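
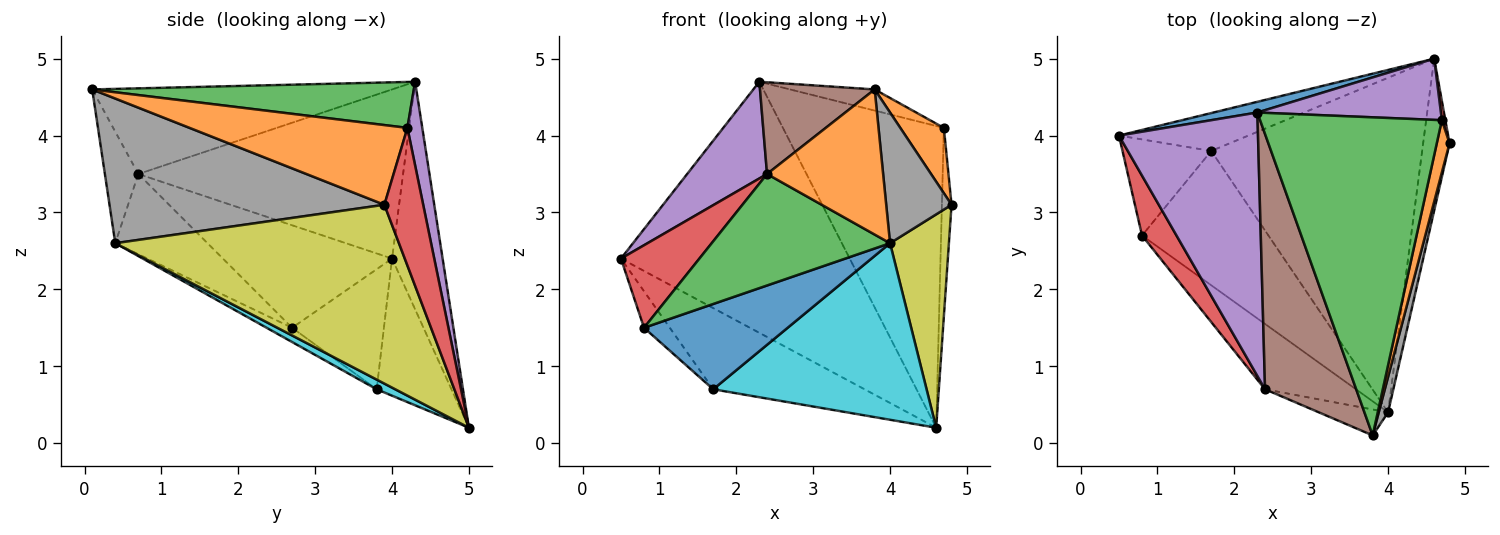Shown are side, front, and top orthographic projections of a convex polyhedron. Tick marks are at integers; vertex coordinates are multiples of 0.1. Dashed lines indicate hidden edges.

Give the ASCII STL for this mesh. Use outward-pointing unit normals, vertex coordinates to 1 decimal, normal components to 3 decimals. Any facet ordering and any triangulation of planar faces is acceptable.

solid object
 facet normal -0.216 0.976 0.042
  outer loop
   vertex 2.3 4.3 4.7
   vertex 4.6 5.0 0.2
   vertex 0.5 4.0 2.4
  endloop
 endfacet
 facet normal 0.969 -0.194 0.155
  outer loop
   vertex 4.7 4.2 4.1
   vertex 3.8 0.1 4.6
   vertex 4.8 3.9 3.1
  endloop
 endfacet
 facet normal 0.245 0.064 0.968
  outer loop
   vertex 4.7 4.2 4.1
   vertex 2.3 4.3 4.7
   vertex 3.8 0.1 4.6
  endloop
 endfacet
 facet normal 0.970 0.241 0.025
  outer loop
   vertex 4.7 4.2 4.1
   vertex 4.8 3.9 3.1
   vertex 4.6 5.0 0.2
  endloop
 endfacet
 facet normal 0.090 0.976 0.198
  outer loop
   vertex 4.7 4.2 4.1
   vertex 4.6 5.0 0.2
   vertex 2.3 4.3 4.7
  endloop
 endfacet
 facet normal -0.409 0.827 -0.386
  outer loop
   vertex 1.7 3.8 0.7
   vertex 0.5 4.0 2.4
   vertex 4.6 5.0 0.2
  endloop
 endfacet
 facet normal -0.785 0.220 -0.580
  outer loop
   vertex 1.7 3.8 0.7
   vertex 0.8 2.7 1.5
   vertex 0.5 4.0 2.4
  endloop
 endfacet
 facet normal 0.971 -0.231 0.062
  outer loop
   vertex 4.0 0.4 2.6
   vertex 4.8 3.9 3.1
   vertex 3.8 0.1 4.6
  endloop
 endfacet
 facet normal 0.969 -0.201 -0.143
  outer loop
   vertex 4.0 0.4 2.6
   vertex 4.6 5.0 0.2
   vertex 4.8 3.9 3.1
  endloop
 endfacet
 facet normal 0.041 -0.466 -0.884
  outer loop
   vertex 4.0 0.4 2.6
   vertex 1.7 3.8 0.7
   vertex 4.6 5.0 0.2
  endloop
 endfacet
 facet normal -0.095 -0.534 -0.840
  outer loop
   vertex 4.0 0.4 2.6
   vertex 0.8 2.7 1.5
   vertex 1.7 3.8 0.7
  endloop
 endfacet
 facet normal -0.273 -0.947 -0.169
  outer loop
   vertex 2.4 0.7 3.5
   vertex 4.0 0.4 2.6
   vertex 3.8 0.1 4.6
  endloop
 endfacet
 facet normal -0.407 -0.788 -0.462
  outer loop
   vertex 2.4 0.7 3.5
   vertex 0.8 2.7 1.5
   vertex 4.0 0.4 2.6
  endloop
 endfacet
 facet normal -0.868 -0.402 0.292
  outer loop
   vertex 2.4 0.7 3.5
   vertex 0.5 4.0 2.4
   vertex 0.8 2.7 1.5
  endloop
 endfacet
 facet normal -0.752 -0.227 0.618
  outer loop
   vertex 2.4 0.7 3.5
   vertex 2.3 4.3 4.7
   vertex 0.5 4.0 2.4
  endloop
 endfacet
 facet normal -0.662 -0.253 0.705
  outer loop
   vertex 2.4 0.7 3.5
   vertex 3.8 0.1 4.6
   vertex 2.3 4.3 4.7
  endloop
 endfacet
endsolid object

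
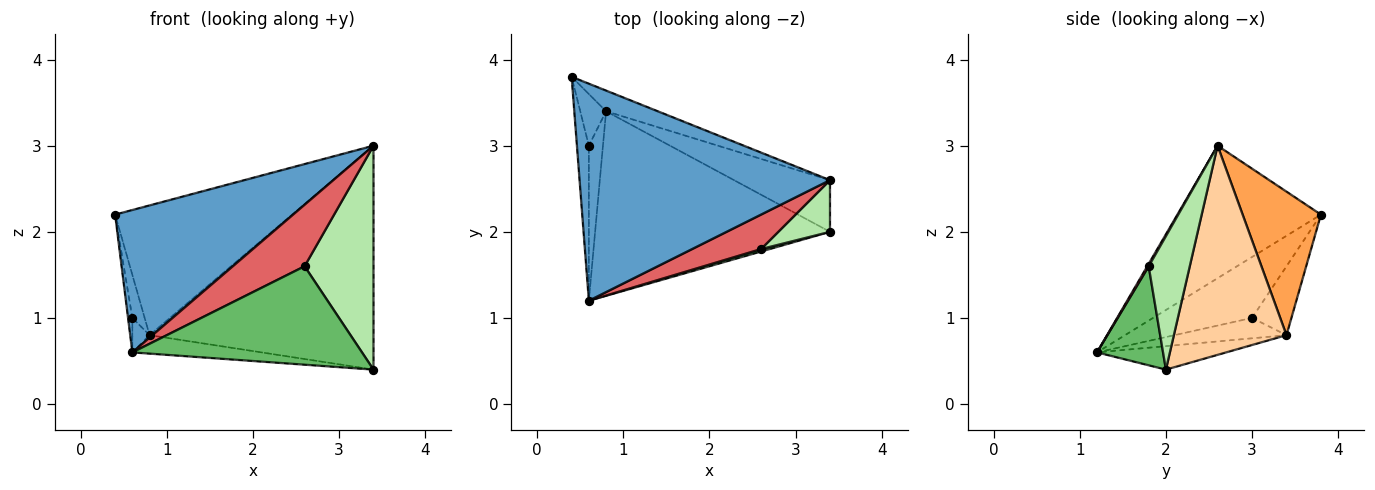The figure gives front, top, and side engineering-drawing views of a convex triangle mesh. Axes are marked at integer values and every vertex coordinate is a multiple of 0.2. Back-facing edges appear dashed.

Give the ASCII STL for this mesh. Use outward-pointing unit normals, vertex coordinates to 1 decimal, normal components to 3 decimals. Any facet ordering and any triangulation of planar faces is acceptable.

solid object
 facet normal -0.405 -0.502 0.765
  outer loop
   vertex 3.4 2.6 3.0
   vertex 0.4 3.8 2.2
   vertex 0.6 1.2 0.6
  endloop
 endfacet
 facet normal -0.099 0.099 -0.990
  outer loop
   vertex 0.8 3.4 0.8
   vertex 3.4 2.0 0.4
   vertex 0.6 1.2 0.6
  endloop
 endfacet
 facet normal 0.400 0.905 -0.144
  outer loop
   vertex 0.8 3.4 0.8
   vertex 0.4 3.8 2.2
   vertex 3.4 2.6 3.0
  endloop
 endfacet
 facet normal 0.440 0.875 -0.202
  outer loop
   vertex 0.8 3.4 0.8
   vertex 3.4 2.6 3.0
   vertex 3.4 2.0 0.4
  endloop
 endfacet
 facet normal 0.276 -0.961 0.024
  outer loop
   vertex 2.6 1.8 1.6
   vertex 0.6 1.2 0.6
   vertex 3.4 2.0 0.4
  endloop
 endfacet
 facet normal 0.502 -0.843 0.194
  outer loop
   vertex 2.6 1.8 1.6
   vertex 3.4 2.0 0.4
   vertex 3.4 2.6 3.0
  endloop
 endfacet
 facet normal 0.017 -0.872 0.489
  outer loop
   vertex 2.6 1.8 1.6
   vertex 3.4 2.6 3.0
   vertex 0.6 1.2 0.6
  endloop
 endfacet
 facet normal -0.981 0.043 -0.192
  outer loop
   vertex 0.6 3.0 1.0
   vertex 0.6 1.2 0.6
   vertex 0.4 3.8 2.2
  endloop
 endfacet
 facet normal -0.899 0.281 -0.337
  outer loop
   vertex 0.6 3.0 1.0
   vertex 0.4 3.8 2.2
   vertex 0.8 3.4 0.8
  endloop
 endfacet
 facet normal -0.816 0.125 -0.565
  outer loop
   vertex 0.6 3.0 1.0
   vertex 0.8 3.4 0.8
   vertex 0.6 1.2 0.6
  endloop
 endfacet
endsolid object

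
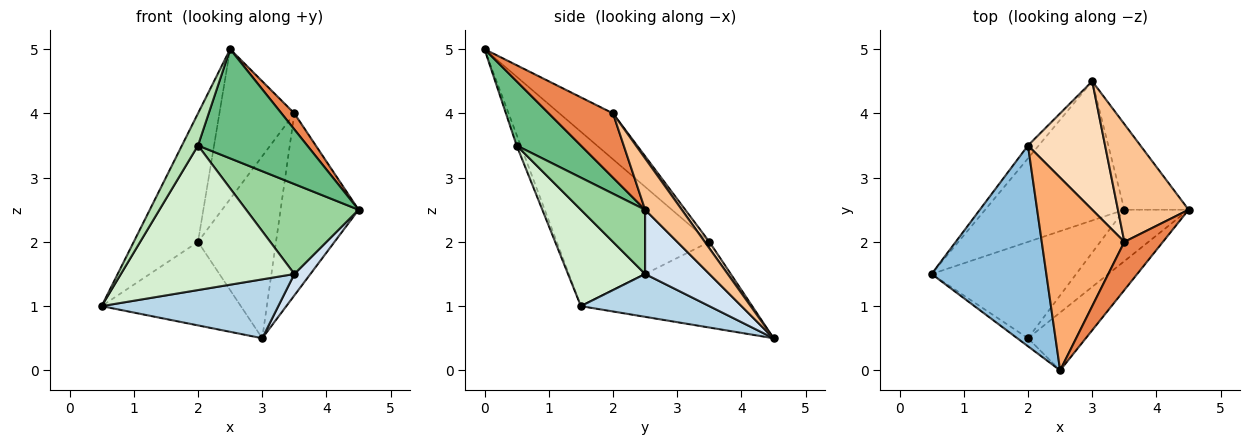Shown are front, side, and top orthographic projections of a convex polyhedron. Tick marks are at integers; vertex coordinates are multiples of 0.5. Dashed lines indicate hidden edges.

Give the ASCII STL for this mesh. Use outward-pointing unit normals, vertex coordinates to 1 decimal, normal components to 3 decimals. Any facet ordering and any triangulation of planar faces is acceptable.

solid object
 facet normal -0.772 0.628 -0.097
  outer loop
   vertex 2.0 3.5 2.0
   vertex 3.0 4.5 0.5
   vertex 0.5 1.5 1.0
  endloop
 endfacet
 facet normal -0.788 0.332 0.518
  outer loop
   vertex 2.0 3.5 2.0
   vertex 0.5 1.5 1.0
   vertex 2.5 0.0 5.0
  endloop
 endfacet
 facet normal 0.273 -0.375 -0.886
  outer loop
   vertex 3.5 2.5 1.5
   vertex 0.5 1.5 1.0
   vertex 3.0 4.5 0.5
  endloop
 endfacet
 facet normal 0.696 -0.174 -0.696
  outer loop
   vertex 3.5 2.5 1.5
   vertex 3.0 4.5 0.5
   vertex 4.5 2.5 2.5
  endloop
 endfacet
 facet normal 0.845 -0.169 0.507
  outer loop
   vertex 3.5 2.0 4.0
   vertex 2.5 0.0 5.0
   vertex 4.5 2.5 2.5
  endloop
 endfacet
 facet normal -0.402 0.562 0.723
  outer loop
   vertex 3.5 2.0 4.0
   vertex 2.0 3.5 2.0
   vertex 2.5 0.0 5.0
  endloop
 endfacet
 facet normal 0.367 0.781 0.505
  outer loop
   vertex 3.5 2.0 4.0
   vertex 4.5 2.5 2.5
   vertex 3.0 4.5 0.5
  endloop
 endfacet
 facet normal 0.048 0.816 0.576
  outer loop
   vertex 3.5 2.0 4.0
   vertex 3.0 4.5 0.5
   vertex 2.0 3.5 2.0
  endloop
 endfacet
 facet normal 0.461 -0.784 -0.415
  outer loop
   vertex 2.0 0.5 3.5
   vertex 4.5 2.5 2.5
   vertex 2.5 0.0 5.0
  endloop
 endfacet
 facet normal 0.444 -0.778 -0.444
  outer loop
   vertex 2.0 0.5 3.5
   vertex 3.5 2.5 1.5
   vertex 4.5 2.5 2.5
  endloop
 endfacet
 facet normal -0.236 -0.943 -0.236
  outer loop
   vertex 2.0 0.5 3.5
   vertex 2.5 0.0 5.0
   vertex 0.5 1.5 1.0
  endloop
 endfacet
 facet normal 0.347 -0.780 -0.520
  outer loop
   vertex 2.0 0.5 3.5
   vertex 0.5 1.5 1.0
   vertex 3.5 2.5 1.5
  endloop
 endfacet
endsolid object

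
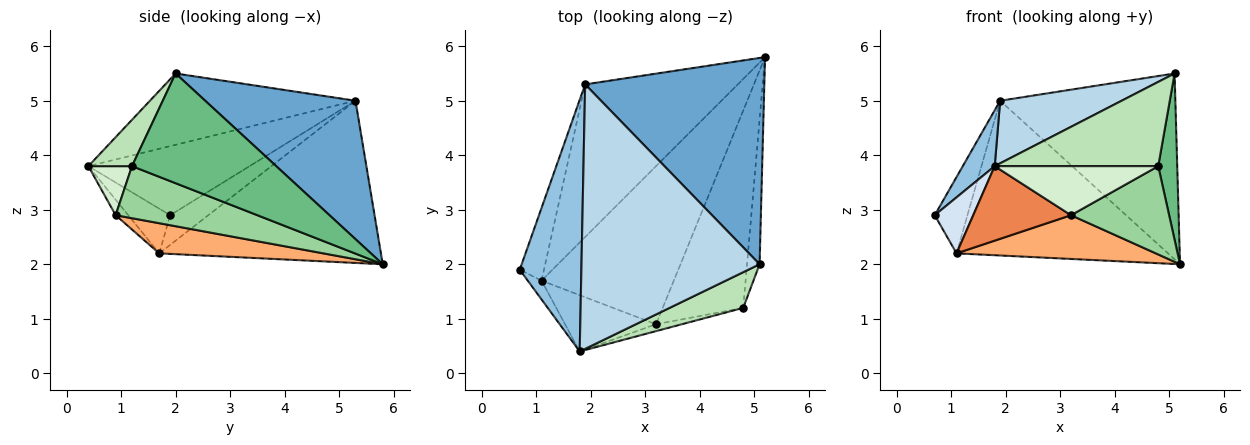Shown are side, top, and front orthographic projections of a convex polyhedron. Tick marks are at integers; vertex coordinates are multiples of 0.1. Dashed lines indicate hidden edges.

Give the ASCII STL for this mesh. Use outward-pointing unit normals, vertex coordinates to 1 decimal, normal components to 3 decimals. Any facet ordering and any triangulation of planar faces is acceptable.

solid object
 facet normal 0.498 0.580 0.644
  outer loop
   vertex 1.9 5.3 5.0
   vertex 5.1 2.0 5.5
   vertex 5.2 5.8 2.0
  endloop
 endfacet
 facet normal -0.738 -0.146 0.659
  outer loop
   vertex 1.9 5.3 5.0
   vertex 0.7 1.9 2.9
   vertex 1.8 0.4 3.8
  endloop
 endfacet
 facet normal -0.363 -0.215 0.907
  outer loop
   vertex 1.9 5.3 5.0
   vertex 1.8 0.4 3.8
   vertex 5.1 2.0 5.5
  endloop
 endfacet
 facet normal -0.718 -0.660 -0.222
  outer loop
   vertex 1.1 1.7 2.2
   vertex 1.8 0.4 3.8
   vertex 0.7 1.9 2.9
  endloop
 endfacet
 facet normal -0.102 -0.793 -0.600
  outer loop
   vertex 1.1 1.7 2.2
   vertex 3.2 0.9 2.9
   vertex 1.8 0.4 3.8
  endloop
 endfacet
 facet normal 0.215 -0.260 -0.941
  outer loop
   vertex 1.1 1.7 2.2
   vertex 5.2 5.8 2.0
   vertex 3.2 0.9 2.9
  endloop
 endfacet
 facet normal -0.645 0.553 -0.527
  outer loop
   vertex 1.1 1.7 2.2
   vertex 0.7 1.9 2.9
   vertex 1.9 5.3 5.0
  endloop
 endfacet
 facet normal -0.598 0.571 -0.563
  outer loop
   vertex 1.1 1.7 2.2
   vertex 1.9 5.3 5.0
   vertex 5.2 5.8 2.0
  endloop
 endfacet
 facet normal 0.985 -0.130 -0.113
  outer loop
   vertex 4.8 1.2 3.8
   vertex 5.2 5.8 2.0
   vertex 5.1 2.0 5.5
  endloop
 endfacet
 facet normal 0.508 -0.352 -0.786
  outer loop
   vertex 4.8 1.2 3.8
   vertex 3.2 0.9 2.9
   vertex 5.2 5.8 2.0
  endloop
 endfacet
 facet normal 0.238 -0.894 0.379
  outer loop
   vertex 4.8 1.2 3.8
   vertex 5.1 2.0 5.5
   vertex 1.8 0.4 3.8
  endloop
 endfacet
 facet normal 0.255 -0.957 -0.135
  outer loop
   vertex 4.8 1.2 3.8
   vertex 1.8 0.4 3.8
   vertex 3.2 0.9 2.9
  endloop
 endfacet
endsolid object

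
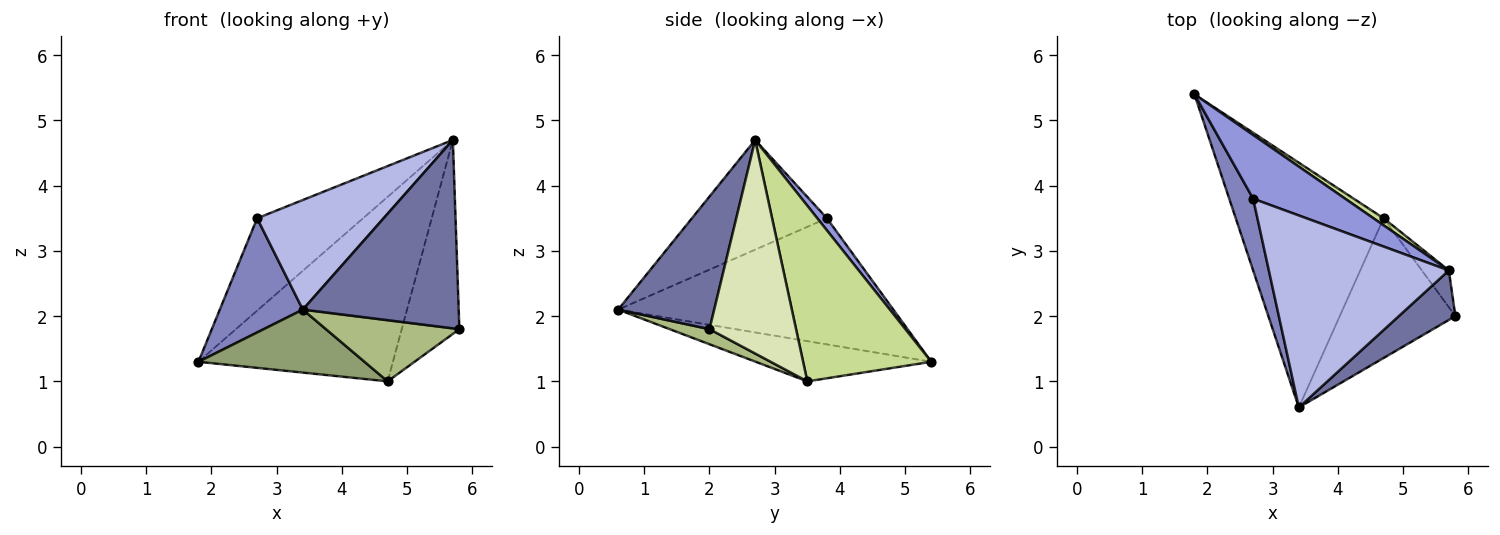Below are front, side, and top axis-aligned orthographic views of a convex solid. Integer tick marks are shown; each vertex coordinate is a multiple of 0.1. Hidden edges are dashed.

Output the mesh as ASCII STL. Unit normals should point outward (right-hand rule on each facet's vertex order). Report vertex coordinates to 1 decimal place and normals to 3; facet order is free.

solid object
 facet normal 0.512 -0.831 0.218
  outer loop
   vertex 5.7 2.7 4.7
   vertex 3.4 0.6 2.1
   vertex 5.8 2.0 1.8
  endloop
 endfacet
 facet normal -0.942 -0.284 0.179
  outer loop
   vertex 2.7 3.8 3.5
   vertex 1.8 5.4 1.3
   vertex 3.4 0.6 2.1
  endloop
 endfacet
 facet normal 0.074 0.821 0.566
  outer loop
   vertex 2.7 3.8 3.5
   vertex 5.7 2.7 4.7
   vertex 1.8 5.4 1.3
  endloop
 endfacet
 facet normal -0.468 -0.438 0.768
  outer loop
   vertex 2.7 3.8 3.5
   vertex 3.4 0.6 2.1
   vertex 5.7 2.7 4.7
  endloop
 endfacet
 facet normal -0.255 -0.241 -0.936
  outer loop
   vertex 4.7 3.5 1.0
   vertex 3.4 0.6 2.1
   vertex 1.8 5.4 1.3
  endloop
 endfacet
 facet normal 0.119 -0.398 -0.910
  outer loop
   vertex 4.7 3.5 1.0
   vertex 5.8 2.0 1.8
   vertex 3.4 0.6 2.1
  endloop
 endfacet
 facet normal 0.550 0.835 0.032
  outer loop
   vertex 4.7 3.5 1.0
   vertex 1.8 5.4 1.3
   vertex 5.7 2.7 4.7
  endloop
 endfacet
 facet normal 0.828 0.551 -0.105
  outer loop
   vertex 4.7 3.5 1.0
   vertex 5.7 2.7 4.7
   vertex 5.8 2.0 1.8
  endloop
 endfacet
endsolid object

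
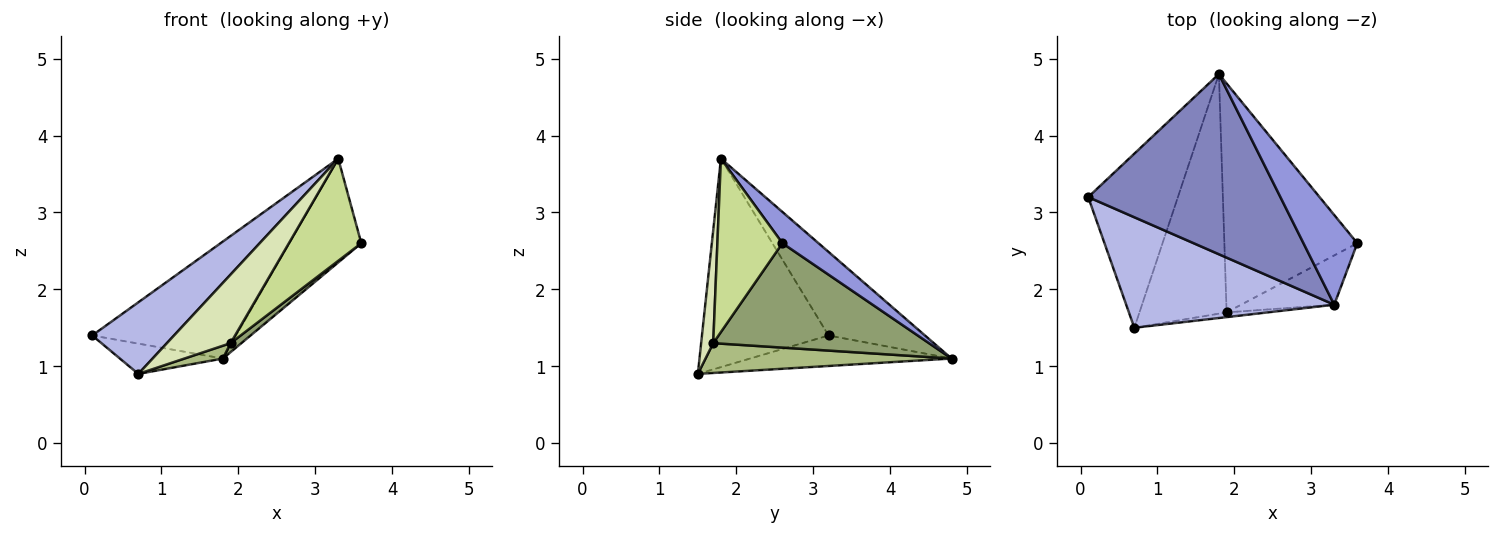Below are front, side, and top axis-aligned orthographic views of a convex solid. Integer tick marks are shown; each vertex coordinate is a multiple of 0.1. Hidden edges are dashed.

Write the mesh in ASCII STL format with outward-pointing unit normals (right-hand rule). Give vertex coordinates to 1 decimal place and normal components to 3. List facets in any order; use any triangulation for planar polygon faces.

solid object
 facet normal -0.318 0.163 -0.934
  outer loop
   vertex 0.7 1.5 0.9
   vertex 0.1 3.2 1.4
   vertex 1.8 4.8 1.1
  endloop
 endfacet
 facet normal -0.343 0.512 0.788
  outer loop
   vertex 3.3 1.8 3.7
   vertex 1.8 4.8 1.1
   vertex 0.1 3.2 1.4
  endloop
 endfacet
 facet normal 0.355 0.707 0.611
  outer loop
   vertex 3.3 1.8 3.7
   vertex 3.6 2.6 2.6
   vertex 1.8 4.8 1.1
  endloop
 endfacet
 facet normal -0.644 -0.416 0.642
  outer loop
   vertex 3.3 1.8 3.7
   vertex 0.1 3.2 1.4
   vertex 0.7 1.5 0.9
  endloop
 endfacet
 facet normal 0.617 -0.031 -0.786
  outer loop
   vertex 1.9 1.7 1.3
   vertex 1.8 4.8 1.1
   vertex 3.6 2.6 2.6
  endloop
 endfacet
 facet normal 0.323 -0.051 -0.945
  outer loop
   vertex 1.9 1.7 1.3
   vertex 0.7 1.5 0.9
   vertex 1.8 4.8 1.1
  endloop
 endfacet
 facet normal 0.629 -0.700 -0.338
  outer loop
   vertex 1.9 1.7 1.3
   vertex 3.6 2.6 2.6
   vertex 3.3 1.8 3.7
  endloop
 endfacet
 facet normal 0.186 -0.980 -0.068
  outer loop
   vertex 1.9 1.7 1.3
   vertex 3.3 1.8 3.7
   vertex 0.7 1.5 0.9
  endloop
 endfacet
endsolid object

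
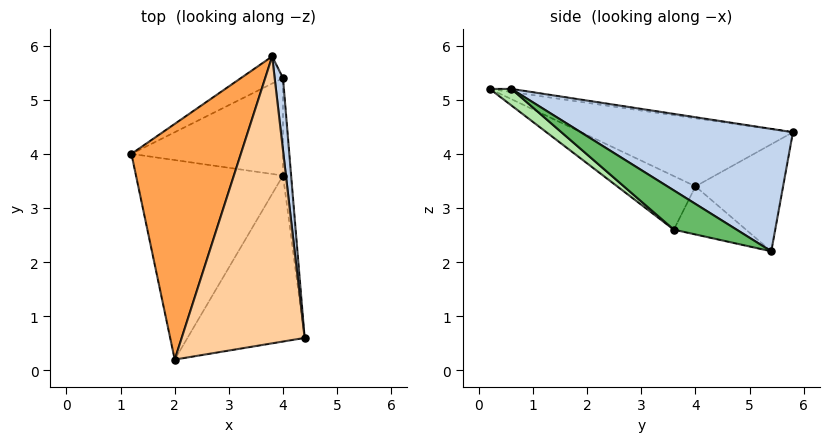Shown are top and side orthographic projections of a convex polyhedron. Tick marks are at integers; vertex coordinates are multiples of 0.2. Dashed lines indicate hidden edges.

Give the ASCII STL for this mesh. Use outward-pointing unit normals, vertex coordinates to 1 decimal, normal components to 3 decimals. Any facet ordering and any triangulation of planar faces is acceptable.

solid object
 facet normal -0.505 0.840 -0.199
  outer loop
   vertex 4.0 5.4 2.2
   vertex 1.2 4.0 3.4
   vertex 3.8 5.8 4.4
  endloop
 endfacet
 facet normal 0.990 0.125 0.067
  outer loop
   vertex 4.0 5.4 2.2
   vertex 3.8 5.8 4.4
   vertex 4.4 0.6 5.2
  endloop
 endfacet
 facet normal -0.507 0.279 0.815
  outer loop
   vertex 2.0 0.2 5.2
   vertex 3.8 5.8 4.4
   vertex 1.2 4.0 3.4
  endloop
 endfacet
 facet normal -0.025 0.149 0.988
  outer loop
   vertex 2.0 0.2 5.2
   vertex 4.4 0.6 5.2
   vertex 3.8 5.8 4.4
  endloop
 endfacet
 facet normal 0.978 -0.045 -0.202
  outer loop
   vertex 4.0 3.6 2.6
   vertex 4.0 5.4 2.2
   vertex 4.4 0.6 5.2
  endloop
 endfacet
 facet normal 0.107 -0.643 -0.758
  outer loop
   vertex 4.0 3.6 2.6
   vertex 4.4 0.6 5.2
   vertex 2.0 0.2 5.2
  endloop
 endfacet
 facet normal -0.296 -0.207 -0.932
  outer loop
   vertex 4.0 3.6 2.6
   vertex 1.2 4.0 3.4
   vertex 4.0 5.4 2.2
  endloop
 endfacet
 facet normal -0.304 -0.459 -0.835
  outer loop
   vertex 4.0 3.6 2.6
   vertex 2.0 0.2 5.2
   vertex 1.2 4.0 3.4
  endloop
 endfacet
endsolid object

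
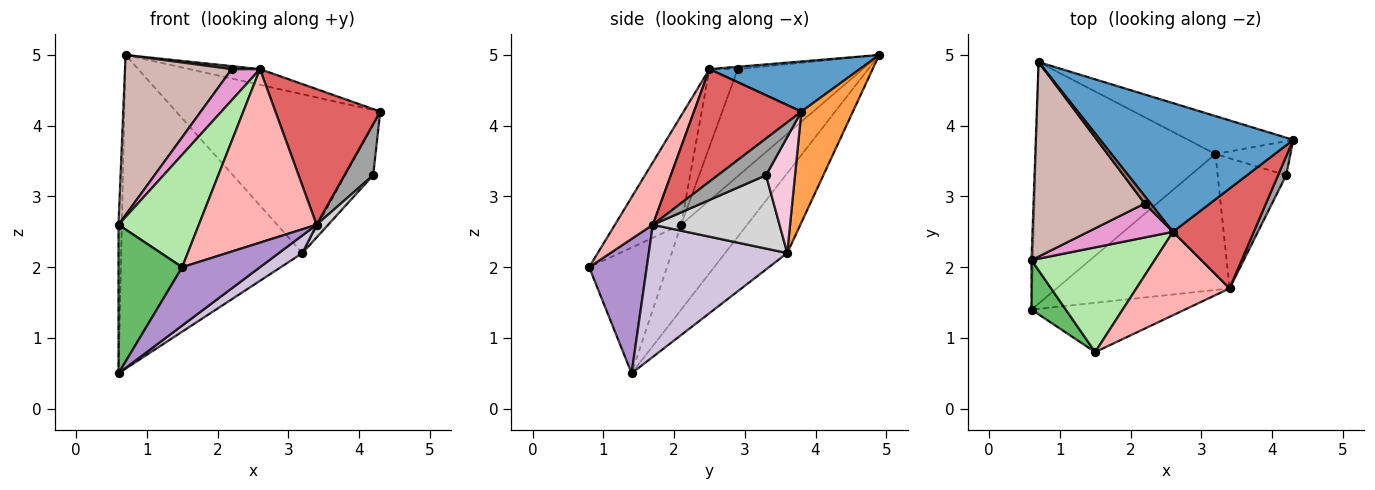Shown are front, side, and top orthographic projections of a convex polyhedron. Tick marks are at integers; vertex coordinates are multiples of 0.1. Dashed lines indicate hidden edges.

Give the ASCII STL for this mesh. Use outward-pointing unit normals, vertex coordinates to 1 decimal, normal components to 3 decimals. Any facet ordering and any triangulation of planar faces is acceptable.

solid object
 facet normal 0.249 0.117 0.961
  outer loop
   vertex 2.6 2.5 4.8
   vertex 4.3 3.8 4.2
   vertex 0.7 4.9 5.0
  endloop
 endfacet
 facet normal -0.262 0.765 -0.589
  outer loop
   vertex 3.2 3.6 2.2
   vertex 0.6 1.4 0.5
   vertex 0.7 4.9 5.0
  endloop
 endfacet
 facet normal 0.238 0.945 -0.226
  outer loop
   vertex 3.2 3.6 2.2
   vertex 0.7 4.9 5.0
   vertex 4.3 3.8 4.2
  endloop
 endfacet
 facet normal -0.999 0.050 -0.017
  outer loop
   vertex 0.6 2.1 2.6
   vertex 0.7 4.9 5.0
   vertex 0.6 1.4 0.5
  endloop
 endfacet
 facet normal -0.757 -0.620 0.207
  outer loop
   vertex 0.6 2.1 2.6
   vertex 0.6 1.4 0.5
   vertex 1.5 0.8 2.0
  endloop
 endfacet
 facet normal -0.516 -0.627 0.583
  outer loop
   vertex 0.6 2.1 2.6
   vertex 1.5 0.8 2.0
   vertex 2.6 2.5 4.8
  endloop
 endfacet
 facet normal 0.636 -0.621 0.457
  outer loop
   vertex 3.4 1.7 2.6
   vertex 4.3 3.8 4.2
   vertex 2.6 2.5 4.8
  endloop
 endfacet
 facet normal 0.279 -0.866 0.416
  outer loop
   vertex 3.4 1.7 2.6
   vertex 2.6 2.5 4.8
   vertex 1.5 0.8 2.0
  endloop
 endfacet
 facet normal 0.492 -0.665 -0.561
  outer loop
   vertex 3.4 1.7 2.6
   vertex 1.5 0.8 2.0
   vertex 0.6 1.4 0.5
  endloop
 endfacet
 facet normal 0.604 -0.103 -0.790
  outer loop
   vertex 3.4 1.7 2.6
   vertex 0.6 1.4 0.5
   vertex 3.2 3.6 2.2
  endloop
 endfacet
 facet normal -0.348 -0.348 0.870
  outer loop
   vertex 2.2 2.9 4.8
   vertex 2.6 2.5 4.8
   vertex 0.7 4.9 5.0
  endloop
 endfacet
 facet normal -0.597 -0.510 0.620
  outer loop
   vertex 2.2 2.9 4.8
   vertex 0.7 4.9 5.0
   vertex 0.6 2.1 2.6
  endloop
 endfacet
 facet normal -0.560 -0.560 0.611
  outer loop
   vertex 2.2 2.9 4.8
   vertex 0.6 2.1 2.6
   vertex 2.6 2.5 4.8
  endloop
 endfacet
 facet normal 0.653 0.629 -0.422
  outer loop
   vertex 4.2 3.3 3.3
   vertex 3.2 3.6 2.2
   vertex 4.3 3.8 4.2
  endloop
 endfacet
 facet normal 0.844 -0.503 0.186
  outer loop
   vertex 4.2 3.3 3.3
   vertex 4.3 3.8 4.2
   vertex 3.4 1.7 2.6
  endloop
 endfacet
 facet normal 0.729 -0.067 -0.681
  outer loop
   vertex 4.2 3.3 3.3
   vertex 3.4 1.7 2.6
   vertex 3.2 3.6 2.2
  endloop
 endfacet
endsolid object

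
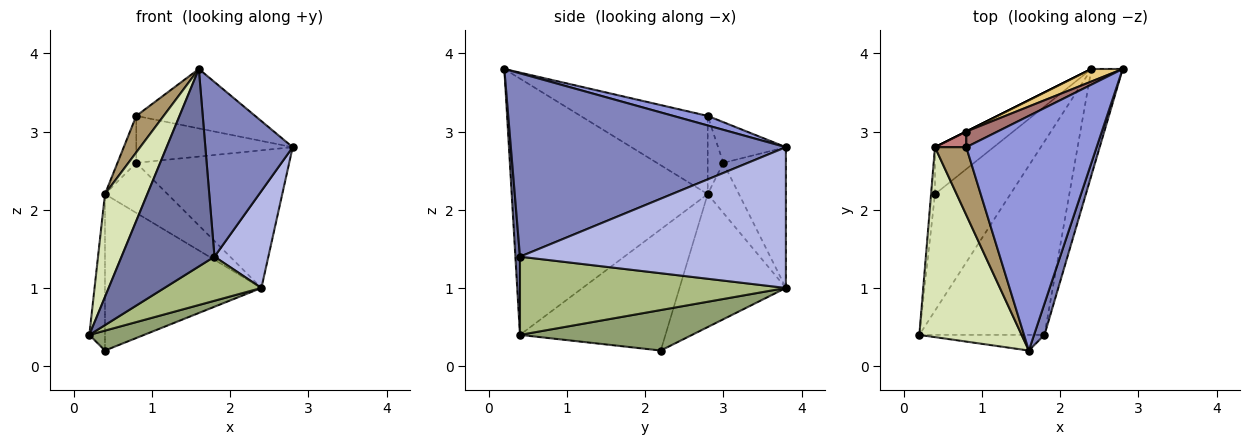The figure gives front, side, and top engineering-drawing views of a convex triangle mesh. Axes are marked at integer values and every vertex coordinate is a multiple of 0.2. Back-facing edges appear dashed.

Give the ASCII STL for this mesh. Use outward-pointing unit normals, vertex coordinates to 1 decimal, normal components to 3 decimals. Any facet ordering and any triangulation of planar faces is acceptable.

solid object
 facet normal 0.049 -0.996 -0.079
  outer loop
   vertex 1.8 0.4 1.4
   vertex 1.6 0.2 3.8
   vertex 0.2 0.4 0.4
  endloop
 endfacet
 facet normal 0.952 -0.302 0.054
  outer loop
   vertex 1.8 0.4 1.4
   vertex 2.8 3.8 2.8
   vertex 1.6 0.2 3.8
  endloop
 endfacet
 facet normal 0.071 0.245 0.967
  outer loop
   vertex 0.8 2.8 3.2
   vertex 1.6 0.2 3.8
   vertex 2.8 3.8 2.8
  endloop
 endfacet
 facet normal 0.958 -0.194 -0.213
  outer loop
   vertex 2.4 3.8 1.0
   vertex 2.8 3.8 2.8
   vertex 1.8 0.4 1.4
  endloop
 endfacet
 facet normal 0.468 -0.149 -0.871
  outer loop
   vertex 2.4 3.8 1.0
   vertex 0.2 0.4 0.4
   vertex 0.4 2.2 0.2
  endloop
 endfacet
 facet normal 0.520 -0.190 -0.833
  outer loop
   vertex 2.4 3.8 1.0
   vertex 1.8 0.4 1.4
   vertex 0.2 0.4 0.4
  endloop
 endfacet
 facet normal -0.994 0.107 -0.032
  outer loop
   vertex 0.4 2.8 2.2
   vertex 0.4 2.2 0.2
   vertex 0.2 0.4 0.4
  endloop
 endfacet
 facet normal -0.911 -0.197 0.363
  outer loop
   vertex 0.4 2.8 2.2
   vertex 0.2 0.4 0.4
   vertex 1.6 0.2 3.8
  endloop
 endfacet
 facet normal -0.910 -0.196 0.364
  outer loop
   vertex 0.4 2.8 2.2
   vertex 1.6 0.2 3.8
   vertex 0.8 2.8 3.2
  endloop
 endfacet
 facet normal -0.546 0.803 -0.241
  outer loop
   vertex 0.4 2.8 2.2
   vertex 2.4 3.8 1.0
   vertex 0.4 2.2 0.2
  endloop
 endfacet
 facet normal -0.377 0.922 0.084
  outer loop
   vertex 0.8 3.0 2.6
   vertex 2.8 3.8 2.8
   vertex 2.4 3.8 1.0
  endloop
 endfacet
 facet normal -0.447 0.894 0.000
  outer loop
   vertex 0.8 3.0 2.6
   vertex 2.4 3.8 1.0
   vertex 0.4 2.8 2.2
  endloop
 endfacet
 facet normal -0.380 0.877 0.292
  outer loop
   vertex 0.8 3.0 2.6
   vertex 0.8 2.8 3.2
   vertex 2.8 3.8 2.8
  endloop
 endfacet
 facet normal -0.620 0.744 0.248
  outer loop
   vertex 0.8 3.0 2.6
   vertex 0.4 2.8 2.2
   vertex 0.8 2.8 3.2
  endloop
 endfacet
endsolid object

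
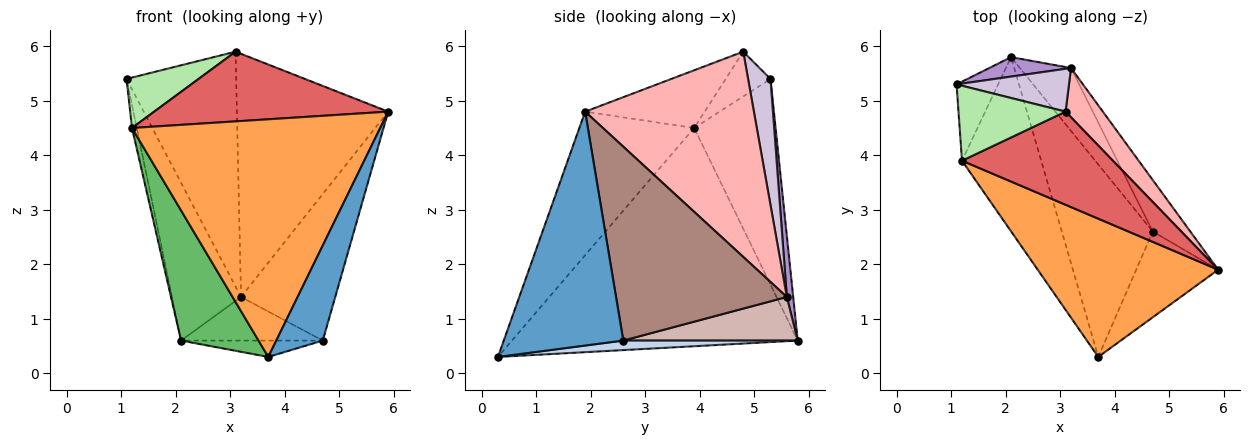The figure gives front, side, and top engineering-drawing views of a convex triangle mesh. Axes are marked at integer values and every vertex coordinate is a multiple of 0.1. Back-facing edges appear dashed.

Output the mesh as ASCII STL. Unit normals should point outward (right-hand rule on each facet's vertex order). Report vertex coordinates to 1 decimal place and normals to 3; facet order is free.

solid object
 facet normal 0.886 -0.345 -0.311
  outer loop
   vertex 4.7 2.6 0.6
   vertex 5.9 1.9 4.8
   vertex 3.7 0.3 0.3
  endloop
 endfacet
 facet normal 0.104 0.084 -0.991
  outer loop
   vertex 4.7 2.6 0.6
   vertex 3.7 0.3 0.3
   vertex 2.1 5.8 0.6
  endloop
 endfacet
 facet normal -0.371 -0.803 0.467
  outer loop
   vertex 1.2 3.9 4.5
   vertex 3.7 0.3 0.3
   vertex 5.9 1.9 4.8
  endloop
 endfacet
 facet normal -0.979 0.057 -0.198
  outer loop
   vertex 1.2 3.9 4.5
   vertex 1.1 5.3 5.4
   vertex 2.1 5.8 0.6
  endloop
 endfacet
 facet normal -0.911 -0.247 -0.331
  outer loop
   vertex 1.2 3.9 4.5
   vertex 2.1 5.8 0.6
   vertex 3.7 0.3 0.3
  endloop
 endfacet
 facet normal -0.328 -0.527 0.784
  outer loop
   vertex 3.1 4.8 5.9
   vertex 1.1 5.3 5.4
   vertex 1.2 3.9 4.5
  endloop
 endfacet
 facet normal -0.293 -0.573 0.766
  outer loop
   vertex 3.1 4.8 5.9
   vertex 1.2 3.9 4.5
   vertex 5.9 1.9 4.8
  endloop
 endfacet
 facet normal 0.738 0.662 0.134
  outer loop
   vertex 3.2 5.6 1.4
   vertex 3.1 4.8 5.9
   vertex 5.9 1.9 4.8
  endloop
 endfacet
 facet normal 0.091 0.988 0.122
  outer loop
   vertex 3.2 5.6 1.4
   vertex 2.1 5.8 0.6
   vertex 1.1 5.3 5.4
  endloop
 endfacet
 facet normal 0.197 0.964 0.176
  outer loop
   vertex 3.2 5.6 1.4
   vertex 1.1 5.3 5.4
   vertex 3.1 4.8 5.9
  endloop
 endfacet
 facet normal 0.863 0.476 -0.167
  outer loop
   vertex 3.2 5.6 1.4
   vertex 5.9 1.9 4.8
   vertex 4.7 2.6 0.6
  endloop
 endfacet
 facet normal 0.574 0.467 -0.673
  outer loop
   vertex 3.2 5.6 1.4
   vertex 4.7 2.6 0.6
   vertex 2.1 5.8 0.6
  endloop
 endfacet
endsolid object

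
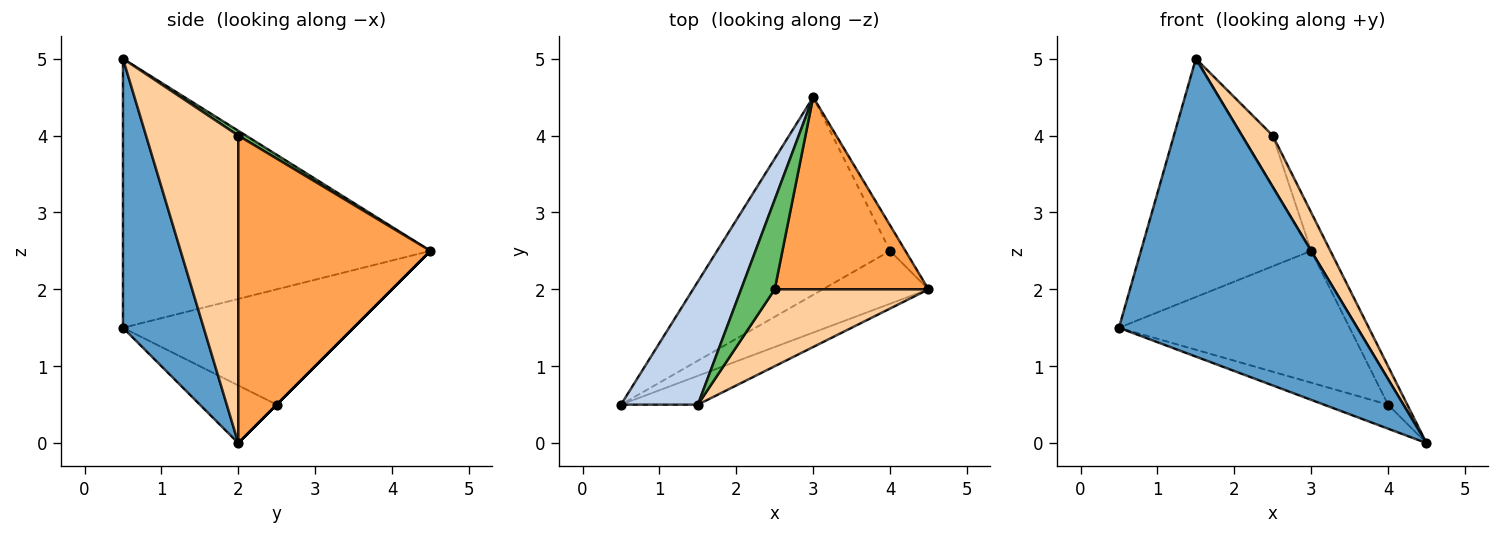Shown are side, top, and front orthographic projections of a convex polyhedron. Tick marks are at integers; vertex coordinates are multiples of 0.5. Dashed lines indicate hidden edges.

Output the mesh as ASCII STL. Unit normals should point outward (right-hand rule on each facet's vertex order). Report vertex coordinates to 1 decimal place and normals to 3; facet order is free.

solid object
 facet normal 0.319 -0.943 -0.091
  outer loop
   vertex 1.5 0.5 5.0
   vertex 0.5 0.5 1.5
   vertex 4.5 2.0 0.0
  endloop
 endfacet
 facet normal -0.849 0.470 0.243
  outer loop
   vertex 1.5 0.5 5.0
   vertex 3.0 4.5 2.5
   vertex 0.5 0.5 1.5
  endloop
 endfacet
 facet normal 0.891 0.089 0.445
  outer loop
   vertex 2.5 2.0 4.0
   vertex 4.5 2.0 0.0
   vertex 3.0 4.5 2.5
  endloop
 endfacet
 facet normal 0.857 -0.286 0.429
  outer loop
   vertex 2.5 2.0 4.0
   vertex 1.5 0.5 5.0
   vertex 4.5 2.0 0.0
  endloop
 endfacet
 facet normal 0.123 0.492 0.862
  outer loop
   vertex 2.5 2.0 4.0
   vertex 3.0 4.5 2.5
   vertex 1.5 0.5 5.0
  endloop
 endfacet
 facet normal -0.445 0.371 -0.815
  outer loop
   vertex 4.0 2.5 0.5
   vertex 4.5 2.0 0.0
   vertex 0.5 0.5 1.5
  endloop
 endfacet
 facet normal -0.485 0.485 -0.728
  outer loop
   vertex 4.0 2.5 0.5
   vertex 0.5 0.5 1.5
   vertex 3.0 4.5 2.5
  endloop
 endfacet
 facet normal 0.000 0.707 -0.707
  outer loop
   vertex 4.0 2.5 0.5
   vertex 3.0 4.5 2.5
   vertex 4.5 2.0 0.0
  endloop
 endfacet
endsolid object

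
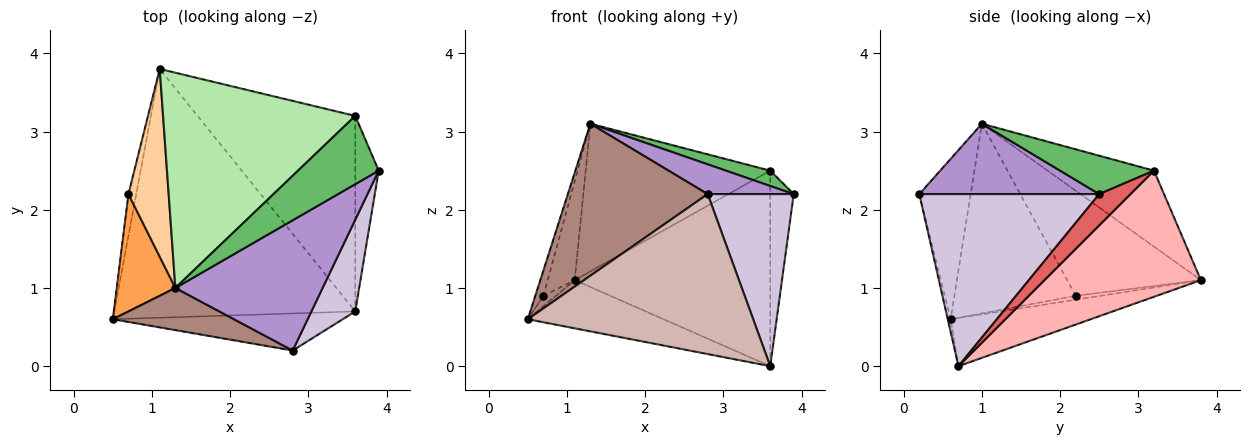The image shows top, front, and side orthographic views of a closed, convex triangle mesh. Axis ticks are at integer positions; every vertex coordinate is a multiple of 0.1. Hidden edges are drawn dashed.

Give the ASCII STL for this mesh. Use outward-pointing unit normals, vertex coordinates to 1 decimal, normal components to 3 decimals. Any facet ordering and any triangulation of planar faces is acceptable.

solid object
 facet normal -0.192 0.187 -0.963
  outer loop
   vertex 3.6 0.7 0.0
   vertex 0.5 0.6 0.6
   vertex 1.1 3.8 1.1
  endloop
 endfacet
 facet normal -0.436 0.218 -0.873
  outer loop
   vertex 0.7 2.2 0.9
   vertex 1.1 3.8 1.1
   vertex 0.5 0.6 0.6
  endloop
 endfacet
 facet normal -0.953 0.064 0.295
  outer loop
   vertex 0.7 2.2 0.9
   vertex 0.5 0.6 0.6
   vertex 1.3 1.0 3.1
  endloop
 endfacet
 facet normal -0.918 0.185 0.351
  outer loop
   vertex 0.7 2.2 0.9
   vertex 1.3 1.0 3.1
   vertex 1.1 3.8 1.1
  endloop
 endfacet
 facet normal 0.421 -0.199 0.885
  outer loop
   vertex 3.6 3.2 2.5
   vertex 1.3 1.0 3.1
   vertex 3.9 2.5 2.2
  endloop
 endfacet
 facet normal -0.310 0.538 0.784
  outer loop
   vertex 3.6 3.2 2.5
   vertex 1.1 3.8 1.1
   vertex 1.3 1.0 3.1
  endloop
 endfacet
 facet normal 0.686 0.514 -0.514
  outer loop
   vertex 3.6 3.2 2.5
   vertex 3.9 2.5 2.2
   vertex 3.6 0.7 0.0
  endloop
 endfacet
 facet normal 0.492 0.615 -0.615
  outer loop
   vertex 3.6 3.2 2.5
   vertex 3.6 0.7 0.0
   vertex 1.1 3.8 1.1
  endloop
 endfacet
 facet normal 0.422 -0.202 0.884
  outer loop
   vertex 2.8 0.2 2.2
   vertex 3.9 2.5 2.2
   vertex 1.3 1.0 3.1
  endloop
 endfacet
 facet normal 0.879 -0.420 0.224
  outer loop
   vertex 2.8 0.2 2.2
   vertex 3.6 0.7 0.0
   vertex 3.9 2.5 2.2
  endloop
 endfacet
 facet normal -0.333 -0.909 0.252
  outer loop
   vertex 2.8 0.2 2.2
   vertex 1.3 1.0 3.1
   vertex 0.5 0.6 0.6
  endloop
 endfacet
 facet normal -0.012 -0.974 -0.226
  outer loop
   vertex 2.8 0.2 2.2
   vertex 0.5 0.6 0.6
   vertex 3.6 0.7 0.0
  endloop
 endfacet
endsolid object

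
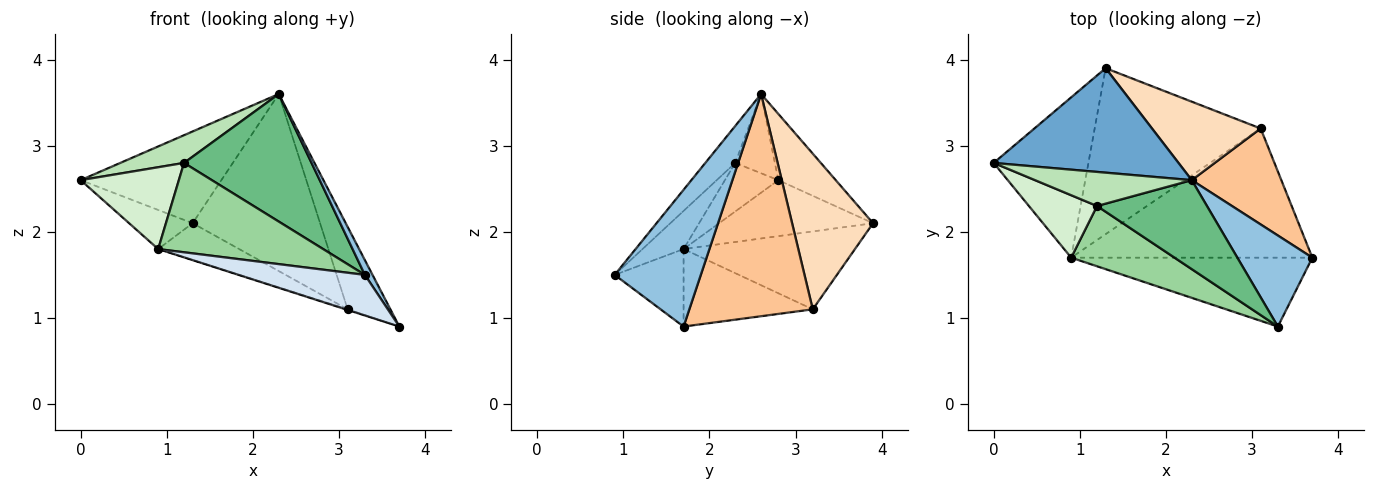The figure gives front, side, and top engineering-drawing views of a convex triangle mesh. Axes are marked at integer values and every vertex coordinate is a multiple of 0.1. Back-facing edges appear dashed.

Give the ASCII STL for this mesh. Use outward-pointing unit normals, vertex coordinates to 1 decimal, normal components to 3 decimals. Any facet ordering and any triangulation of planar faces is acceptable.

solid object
 facet normal -0.260 0.637 0.726
  outer loop
   vertex 2.3 2.6 3.6
   vertex 1.3 3.9 2.1
   vertex 0.0 2.8 2.6
  endloop
 endfacet
 facet normal 0.874 -0.078 0.479
  outer loop
   vertex 3.3 0.9 1.5
   vertex 3.7 1.7 0.9
   vertex 2.3 2.6 3.6
  endloop
 endfacet
 facet normal -0.498 0.205 -0.843
  outer loop
   vertex 0.9 1.7 1.8
   vertex 0.0 2.8 2.6
   vertex 1.3 3.9 2.1
  endloop
 endfacet
 facet normal -0.267 -0.489 -0.830
  outer loop
   vertex 0.9 1.7 1.8
   vertex 3.7 1.7 0.9
   vertex 3.3 0.9 1.5
  endloop
 endfacet
 facet normal -0.306 0.005 -0.952
  outer loop
   vertex 3.1 3.2 1.1
   vertex 3.7 1.7 0.9
   vertex 0.9 1.7 1.8
  endloop
 endfacet
 facet normal -0.417 0.197 -0.888
  outer loop
   vertex 3.1 3.2 1.1
   vertex 0.9 1.7 1.8
   vertex 1.3 3.9 2.1
  endloop
 endfacet
 facet normal 0.883 0.306 0.356
  outer loop
   vertex 3.1 3.2 1.1
   vertex 2.3 2.6 3.6
   vertex 3.7 1.7 0.9
  endloop
 endfacet
 facet normal 0.502 0.791 0.350
  outer loop
   vertex 3.1 3.2 1.1
   vertex 1.3 3.9 2.1
   vertex 2.3 2.6 3.6
  endloop
 endfacet
 facet normal -0.189 -0.805 0.562
  outer loop
   vertex 1.2 2.3 2.8
   vertex 3.3 0.9 1.5
   vertex 2.3 2.6 3.6
  endloop
 endfacet
 facet normal -0.202 -0.812 0.548
  outer loop
   vertex 1.2 2.3 2.8
   vertex 0.9 1.7 1.8
   vertex 3.3 0.9 1.5
  endloop
 endfacet
 facet normal -0.365 -0.587 0.722
  outer loop
   vertex 1.2 2.3 2.8
   vertex 2.3 2.6 3.6
   vertex 0.0 2.8 2.6
  endloop
 endfacet
 facet normal -0.397 -0.730 0.557
  outer loop
   vertex 1.2 2.3 2.8
   vertex 0.0 2.8 2.6
   vertex 0.9 1.7 1.8
  endloop
 endfacet
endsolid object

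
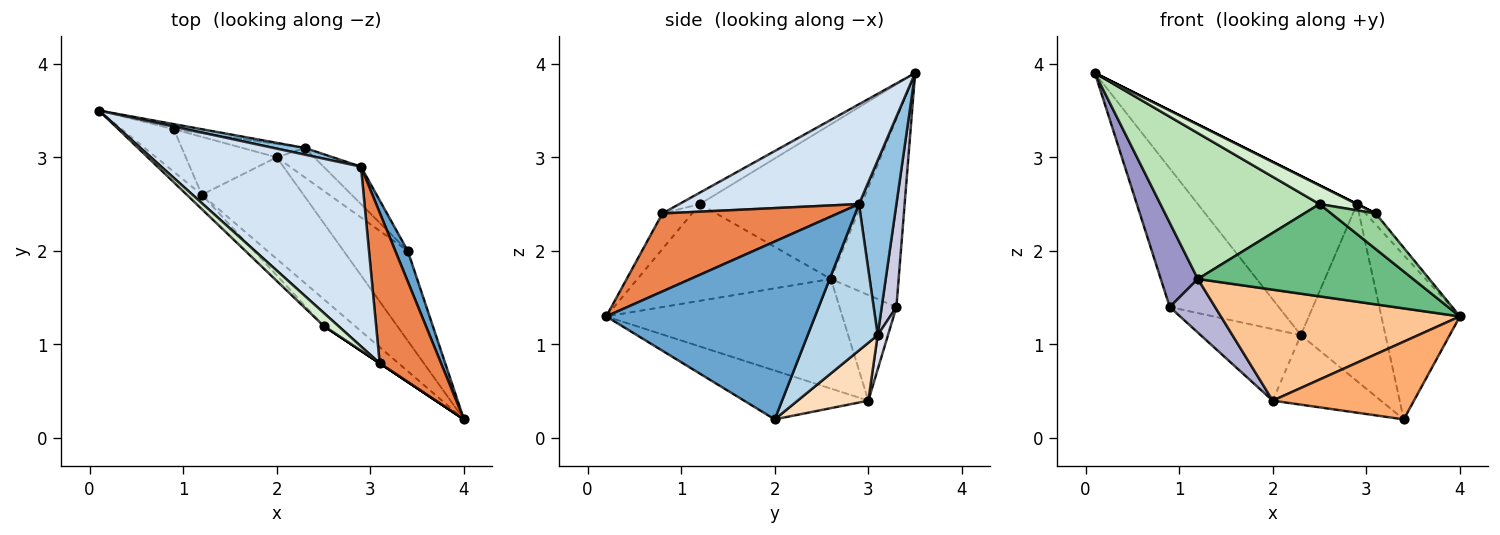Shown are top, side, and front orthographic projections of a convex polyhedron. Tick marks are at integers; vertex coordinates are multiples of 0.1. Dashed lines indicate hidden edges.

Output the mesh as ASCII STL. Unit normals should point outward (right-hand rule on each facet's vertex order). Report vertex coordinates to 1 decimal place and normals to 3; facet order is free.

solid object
 facet normal 0.934 0.351 0.066
  outer loop
   vertex 2.9 2.9 2.5
   vertex 4.0 0.2 1.3
   vertex 3.4 2.0 0.2
  endloop
 endfacet
 facet normal 0.229 0.973 0.041
  outer loop
   vertex 2.3 3.1 1.1
   vertex 0.1 3.5 3.9
   vertex 2.9 2.9 2.5
  endloop
 endfacet
 facet normal 0.629 0.761 -0.161
  outer loop
   vertex 2.3 3.1 1.1
   vertex 2.9 2.9 2.5
   vertex 3.4 2.0 0.2
  endloop
 endfacet
 facet normal 0.447 0.000 0.894
  outer loop
   vertex 3.1 0.8 2.4
   vertex 2.9 2.9 2.5
   vertex 0.1 3.5 3.9
  endloop
 endfacet
 facet normal 0.785 0.045 0.618
  outer loop
   vertex 3.1 0.8 2.4
   vertex 4.0 0.2 1.3
   vertex 2.9 2.9 2.5
  endloop
 endfacet
 facet normal -0.499 -0.567 -0.656
  outer loop
   vertex 2.0 3.0 0.4
   vertex 3.4 2.0 0.2
   vertex 4.0 0.2 1.3
  endloop
 endfacet
 facet normal -0.589 -0.596 -0.546
  outer loop
   vertex 2.0 3.0 0.4
   vertex 4.0 0.2 1.3
   vertex 1.2 2.6 1.7
  endloop
 endfacet
 facet normal 0.516 0.789 -0.334
  outer loop
   vertex 2.0 3.0 0.4
   vertex 2.3 3.1 1.1
   vertex 3.4 2.0 0.2
  endloop
 endfacet
 facet normal -0.653 -0.727 -0.211
  outer loop
   vertex 2.5 1.2 2.5
   vertex 1.2 2.6 1.7
   vertex 4.0 0.2 1.3
  endloop
 endfacet
 facet normal -0.555 -0.832 0.000
  outer loop
   vertex 2.5 1.2 2.5
   vertex 4.0 0.2 1.3
   vertex 3.1 0.8 2.4
  endloop
 endfacet
 facet normal -0.711 -0.700 -0.069
  outer loop
   vertex 2.5 1.2 2.5
   vertex 0.1 3.5 3.9
   vertex 1.2 2.6 1.7
  endloop
 endfacet
 facet normal -0.411 -0.747 0.523
  outer loop
   vertex 2.5 1.2 2.5
   vertex 3.1 0.8 2.4
   vertex 0.1 3.5 3.9
  endloop
 endfacet
 facet normal -0.853 -0.466 -0.236
  outer loop
   vertex 0.9 3.3 1.4
   vertex 1.2 2.6 1.7
   vertex 0.1 3.5 3.9
  endloop
 endfacet
 facet normal -0.649 -0.517 -0.558
  outer loop
   vertex 0.9 3.3 1.4
   vertex 2.0 3.0 0.4
   vertex 1.2 2.6 1.7
  endloop
 endfacet
 facet normal 0.134 0.990 -0.036
  outer loop
   vertex 0.9 3.3 1.4
   vertex 0.1 3.5 3.9
   vertex 2.3 3.1 1.1
  endloop
 endfacet
 facet normal 0.101 0.978 -0.183
  outer loop
   vertex 0.9 3.3 1.4
   vertex 2.3 3.1 1.1
   vertex 2.0 3.0 0.4
  endloop
 endfacet
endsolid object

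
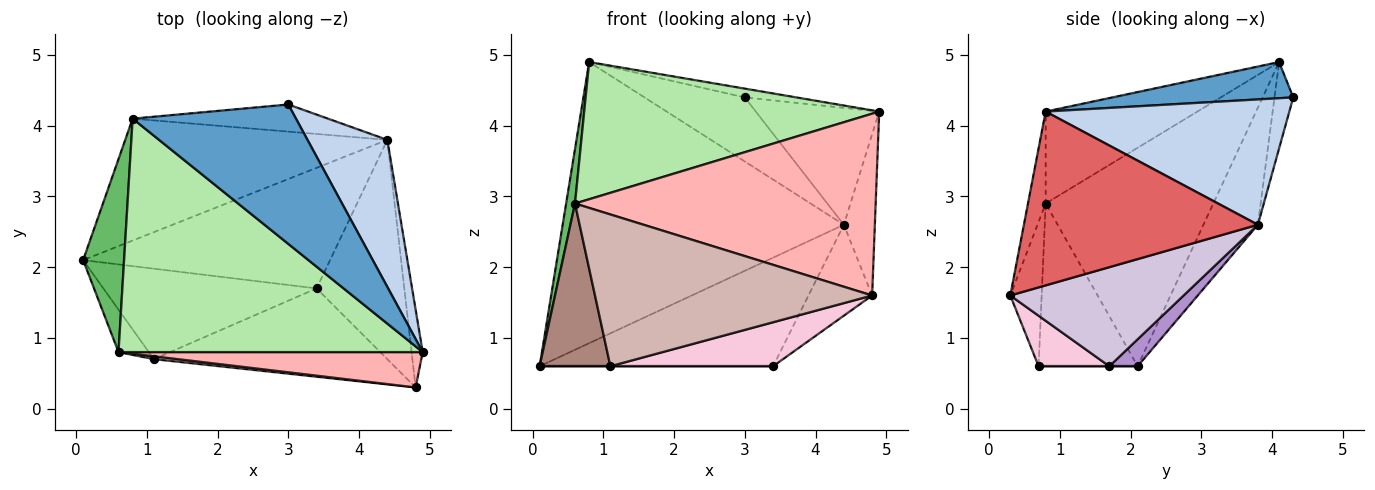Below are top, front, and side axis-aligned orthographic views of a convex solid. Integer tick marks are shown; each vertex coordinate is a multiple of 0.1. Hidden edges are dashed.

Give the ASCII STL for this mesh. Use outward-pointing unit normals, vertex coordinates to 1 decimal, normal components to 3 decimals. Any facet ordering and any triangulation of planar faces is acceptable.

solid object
 facet normal 0.216 0.062 0.974
  outer loop
   vertex 0.8 4.1 4.9
   vertex 4.9 0.8 4.2
   vertex 3.0 4.3 4.4
  endloop
 endfacet
 facet normal 0.776 0.393 0.494
  outer loop
   vertex 4.4 3.8 2.6
   vertex 3.0 4.3 4.4
   vertex 4.9 0.8 4.2
  endloop
 endfacet
 facet normal -0.175 0.903 -0.392
  outer loop
   vertex 4.4 3.8 2.6
   vertex 0.1 2.1 0.6
   vertex 0.8 4.1 4.9
  endloop
 endfacet
 facet normal -0.170 0.908 -0.384
  outer loop
   vertex 4.4 3.8 2.6
   vertex 0.8 4.1 4.9
   vertex 3.0 4.3 4.4
  endloop
 endfacet
 facet normal -0.982 -0.052 0.184
  outer loop
   vertex 0.6 0.8 2.9
   vertex 0.8 4.1 4.9
   vertex 0.1 2.1 0.6
  endloop
 endfacet
 facet normal -0.252 -0.490 0.834
  outer loop
   vertex 0.6 0.8 2.9
   vertex 4.9 0.8 4.2
   vertex 0.8 4.1 4.9
  endloop
 endfacet
 facet normal 0.989 0.131 -0.063
  outer loop
   vertex 4.8 0.3 1.6
   vertex 4.4 3.8 2.6
   vertex 4.9 0.8 4.2
  endloop
 endfacet
 facet normal -0.058 -0.980 0.191
  outer loop
   vertex 4.8 0.3 1.6
   vertex 4.9 0.8 4.2
   vertex 0.6 0.8 2.9
  endloop
 endfacet
 facet normal 0.081 0.667 -0.741
  outer loop
   vertex 3.4 1.7 0.6
   vertex 0.1 2.1 0.6
   vertex 4.4 3.8 2.6
  endloop
 endfacet
 facet normal 0.722 0.265 -0.639
  outer loop
   vertex 3.4 1.7 0.6
   vertex 4.4 3.8 2.6
   vertex 4.8 0.3 1.6
  endloop
 endfacet
 facet normal -0.805 -0.575 -0.150
  outer loop
   vertex 1.1 0.7 0.6
   vertex 0.6 0.8 2.9
   vertex 0.1 2.1 0.6
  endloop
 endfacet
 facet normal -0.112 -0.993 0.019
  outer loop
   vertex 1.1 0.7 0.6
   vertex 4.8 0.3 1.6
   vertex 0.6 0.8 2.9
  endloop
 endfacet
 facet normal 0.000 0.000 -1.000
  outer loop
   vertex 1.1 0.7 0.6
   vertex 0.1 2.1 0.6
   vertex 3.4 1.7 0.6
  endloop
 endfacet
 facet normal 0.190 -0.438 -0.879
  outer loop
   vertex 1.1 0.7 0.6
   vertex 3.4 1.7 0.6
   vertex 4.8 0.3 1.6
  endloop
 endfacet
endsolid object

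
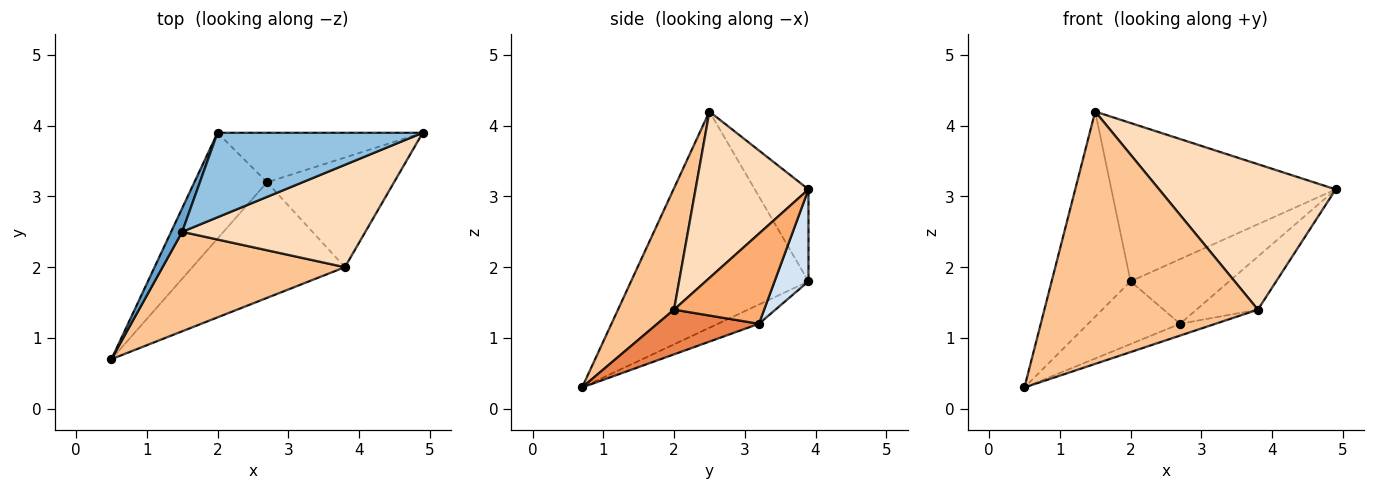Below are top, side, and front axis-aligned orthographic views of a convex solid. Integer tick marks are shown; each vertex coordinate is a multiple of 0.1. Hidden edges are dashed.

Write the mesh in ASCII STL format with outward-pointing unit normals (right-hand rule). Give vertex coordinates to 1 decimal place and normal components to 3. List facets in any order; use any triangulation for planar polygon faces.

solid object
 facet normal -0.913 0.406 0.047
  outer loop
   vertex 1.5 2.5 4.2
   vertex 2.0 3.9 1.8
   vertex 0.5 0.7 0.3
  endloop
 endfacet
 facet normal -0.206 0.863 0.461
  outer loop
   vertex 1.5 2.5 4.2
   vertex 4.9 3.9 3.1
   vertex 2.0 3.9 1.8
  endloop
 endfacet
 facet normal -0.222 0.497 -0.839
  outer loop
   vertex 2.7 3.2 1.2
   vertex 0.5 0.7 0.3
   vertex 2.0 3.9 1.8
  endloop
 endfacet
 facet normal 0.263 0.766 -0.587
  outer loop
   vertex 2.7 3.2 1.2
   vertex 2.0 3.9 1.8
   vertex 4.9 3.9 3.1
  endloop
 endfacet
 facet normal 0.280 0.097 -0.955
  outer loop
   vertex 3.8 2.0 1.4
   vertex 0.5 0.7 0.3
   vertex 2.7 3.2 1.2
  endloop
 endfacet
 facet normal 0.538 0.367 -0.759
  outer loop
   vertex 3.8 2.0 1.4
   vertex 2.7 3.2 1.2
   vertex 4.9 3.9 3.1
  endloop
 endfacet
 facet normal 0.237 -0.904 0.356
  outer loop
   vertex 3.8 2.0 1.4
   vertex 1.5 2.5 4.2
   vertex 0.5 0.7 0.3
  endloop
 endfacet
 facet normal 0.463 -0.725 0.510
  outer loop
   vertex 3.8 2.0 1.4
   vertex 4.9 3.9 3.1
   vertex 1.5 2.5 4.2
  endloop
 endfacet
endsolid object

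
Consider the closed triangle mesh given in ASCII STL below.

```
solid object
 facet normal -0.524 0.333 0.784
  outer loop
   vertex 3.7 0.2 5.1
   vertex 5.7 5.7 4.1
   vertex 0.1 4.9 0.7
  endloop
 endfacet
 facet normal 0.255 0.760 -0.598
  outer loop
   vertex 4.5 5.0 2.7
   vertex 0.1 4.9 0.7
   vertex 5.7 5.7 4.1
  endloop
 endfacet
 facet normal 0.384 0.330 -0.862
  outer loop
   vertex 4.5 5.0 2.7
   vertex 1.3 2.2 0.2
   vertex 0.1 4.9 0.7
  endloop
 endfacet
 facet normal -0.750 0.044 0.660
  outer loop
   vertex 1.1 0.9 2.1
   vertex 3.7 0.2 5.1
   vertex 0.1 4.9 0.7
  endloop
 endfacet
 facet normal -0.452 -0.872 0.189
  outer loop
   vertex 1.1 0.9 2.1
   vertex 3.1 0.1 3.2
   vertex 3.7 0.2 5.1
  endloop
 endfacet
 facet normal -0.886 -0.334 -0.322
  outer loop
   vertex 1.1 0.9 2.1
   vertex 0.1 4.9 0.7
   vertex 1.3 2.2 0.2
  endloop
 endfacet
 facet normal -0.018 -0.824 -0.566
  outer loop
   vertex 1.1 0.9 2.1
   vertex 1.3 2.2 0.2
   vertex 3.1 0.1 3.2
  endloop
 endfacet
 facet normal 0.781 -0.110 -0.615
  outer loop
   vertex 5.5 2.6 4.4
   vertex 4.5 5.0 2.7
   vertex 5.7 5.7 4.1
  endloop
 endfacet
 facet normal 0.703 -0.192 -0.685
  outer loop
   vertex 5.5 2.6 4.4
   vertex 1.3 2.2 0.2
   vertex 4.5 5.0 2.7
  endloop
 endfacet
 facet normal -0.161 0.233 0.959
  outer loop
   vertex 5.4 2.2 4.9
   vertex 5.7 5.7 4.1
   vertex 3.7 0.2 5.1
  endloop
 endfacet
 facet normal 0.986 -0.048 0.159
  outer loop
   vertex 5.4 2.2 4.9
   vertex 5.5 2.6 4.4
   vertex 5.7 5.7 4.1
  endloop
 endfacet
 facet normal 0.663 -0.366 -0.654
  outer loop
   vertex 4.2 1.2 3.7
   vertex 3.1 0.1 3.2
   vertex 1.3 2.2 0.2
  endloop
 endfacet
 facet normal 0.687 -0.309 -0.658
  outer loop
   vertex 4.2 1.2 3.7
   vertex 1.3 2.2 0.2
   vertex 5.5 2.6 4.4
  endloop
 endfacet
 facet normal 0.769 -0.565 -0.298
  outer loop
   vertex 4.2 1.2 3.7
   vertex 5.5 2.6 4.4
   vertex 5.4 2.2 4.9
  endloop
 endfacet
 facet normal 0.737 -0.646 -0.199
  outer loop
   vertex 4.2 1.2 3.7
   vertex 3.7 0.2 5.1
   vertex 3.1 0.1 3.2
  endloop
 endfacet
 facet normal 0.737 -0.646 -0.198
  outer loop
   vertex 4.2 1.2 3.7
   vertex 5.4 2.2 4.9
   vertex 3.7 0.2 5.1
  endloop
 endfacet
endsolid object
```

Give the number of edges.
24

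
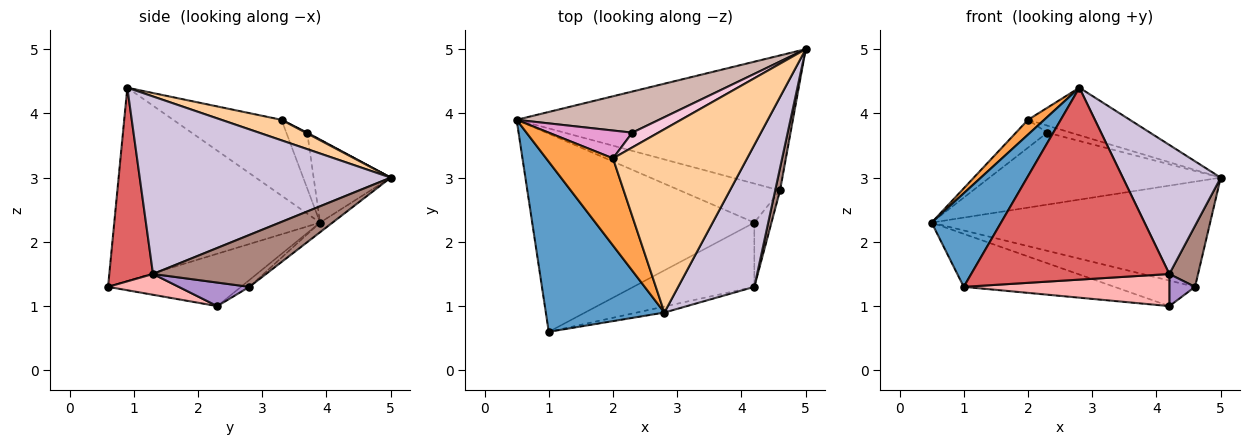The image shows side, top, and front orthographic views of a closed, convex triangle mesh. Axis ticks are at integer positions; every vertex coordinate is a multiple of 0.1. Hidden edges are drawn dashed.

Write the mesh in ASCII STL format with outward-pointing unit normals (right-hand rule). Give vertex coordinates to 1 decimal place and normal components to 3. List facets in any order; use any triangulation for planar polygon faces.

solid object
 facet normal -0.819 -0.276 0.502
  outer loop
   vertex 1.0 0.6 1.3
   vertex 2.8 0.9 4.4
   vertex 0.5 3.9 2.3
  endloop
 endfacet
 facet normal -0.222 0.252 -0.942
  outer loop
   vertex 1.0 0.6 1.3
   vertex 0.5 3.9 2.3
   vertex 4.2 2.3 1.0
  endloop
 endfacet
 facet normal -0.746 -0.112 0.657
  outer loop
   vertex 2.0 3.3 3.9
   vertex 0.5 3.9 2.3
   vertex 2.8 0.9 4.4
  endloop
 endfacet
 facet normal 0.147 0.248 0.958
  outer loop
   vertex 2.0 3.3 3.9
   vertex 2.8 0.9 4.4
   vertex 5.0 5.0 3.0
  endloop
 endfacet
 facet normal -0.028 0.614 -0.789
  outer loop
   vertex 4.6 2.8 1.3
   vertex 0.5 3.9 2.3
   vertex 5.0 5.0 3.0
  endloop
 endfacet
 facet normal -0.057 0.547 -0.835
  outer loop
   vertex 4.6 2.8 1.3
   vertex 4.2 2.3 1.0
   vertex 0.5 3.9 2.3
  endloop
 endfacet
 facet normal 0.215 -0.976 -0.031
  outer loop
   vertex 4.2 1.3 1.5
   vertex 2.8 0.9 4.4
   vertex 1.0 0.6 1.3
  endloop
 endfacet
 facet normal 0.152 -0.442 -0.884
  outer loop
   vertex 4.2 1.3 1.5
   vertex 1.0 0.6 1.3
   vertex 4.2 2.3 1.0
  endloop
 endfacet
 facet normal 0.776 -0.282 -0.564
  outer loop
   vertex 4.2 1.3 1.5
   vertex 4.2 2.3 1.0
   vertex 4.6 2.8 1.3
  endloop
 endfacet
 facet normal 0.865 -0.337 0.371
  outer loop
   vertex 4.2 1.3 1.5
   vertex 5.0 5.0 3.0
   vertex 2.8 0.9 4.4
  endloop
 endfacet
 facet normal 0.965 -0.245 0.090
  outer loop
   vertex 4.2 1.3 1.5
   vertex 4.6 2.8 1.3
   vertex 5.0 5.0 3.0
  endloop
 endfacet
 facet normal -0.278 0.834 0.477
  outer loop
   vertex 2.3 3.7 3.7
   vertex 5.0 5.0 3.0
   vertex 0.5 3.9 2.3
  endloop
 endfacet
 facet normal -0.426 0.640 0.640
  outer loop
   vertex 2.3 3.7 3.7
   vertex 0.5 3.9 2.3
   vertex 2.0 3.3 3.9
  endloop
 endfacet
 facet normal 0.026 0.431 0.902
  outer loop
   vertex 2.3 3.7 3.7
   vertex 2.0 3.3 3.9
   vertex 5.0 5.0 3.0
  endloop
 endfacet
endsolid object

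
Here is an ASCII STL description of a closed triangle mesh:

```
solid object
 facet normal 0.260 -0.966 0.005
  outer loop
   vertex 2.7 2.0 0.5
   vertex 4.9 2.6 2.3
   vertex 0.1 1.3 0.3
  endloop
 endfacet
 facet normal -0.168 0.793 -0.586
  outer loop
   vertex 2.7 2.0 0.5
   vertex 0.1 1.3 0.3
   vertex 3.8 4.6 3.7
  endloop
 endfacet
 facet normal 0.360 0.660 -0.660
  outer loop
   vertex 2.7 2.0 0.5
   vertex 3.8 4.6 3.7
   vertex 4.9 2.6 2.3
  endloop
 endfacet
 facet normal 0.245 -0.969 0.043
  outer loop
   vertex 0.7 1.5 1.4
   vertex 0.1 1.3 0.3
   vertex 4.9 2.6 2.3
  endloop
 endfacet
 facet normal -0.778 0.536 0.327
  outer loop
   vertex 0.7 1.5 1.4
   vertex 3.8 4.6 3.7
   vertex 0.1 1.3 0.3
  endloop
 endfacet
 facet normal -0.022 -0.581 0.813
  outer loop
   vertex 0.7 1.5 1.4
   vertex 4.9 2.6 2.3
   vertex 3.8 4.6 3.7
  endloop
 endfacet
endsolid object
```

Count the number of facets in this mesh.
6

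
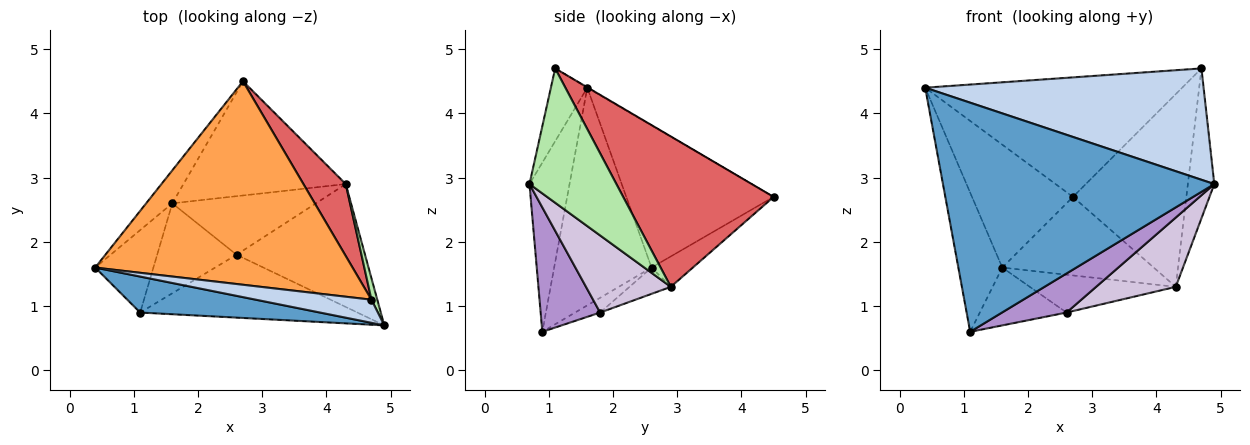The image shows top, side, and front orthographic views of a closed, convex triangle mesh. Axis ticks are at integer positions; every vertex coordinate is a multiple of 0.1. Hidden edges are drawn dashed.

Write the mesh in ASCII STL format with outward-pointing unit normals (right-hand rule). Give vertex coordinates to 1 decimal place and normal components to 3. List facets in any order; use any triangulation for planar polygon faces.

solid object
 facet normal -0.144 -0.978 0.153
  outer loop
   vertex 1.1 0.9 0.6
   vertex 4.9 0.7 2.9
   vertex 0.4 1.6 4.4
  endloop
 endfacet
 facet normal -0.127 -0.971 0.202
  outer loop
   vertex 4.7 1.1 4.7
   vertex 0.4 1.6 4.4
   vertex 4.9 0.7 2.9
  endloop
 endfacet
 facet normal -0.001 0.506 0.862
  outer loop
   vertex 4.7 1.1 4.7
   vertex 2.7 4.5 2.7
   vertex 0.4 1.6 4.4
  endloop
 endfacet
 facet normal -0.816 0.559 -0.150
  outer loop
   vertex 1.6 2.6 1.6
   vertex 0.4 1.6 4.4
   vertex 2.7 4.5 2.7
  endloop
 endfacet
 facet normal -0.886 0.400 -0.237
  outer loop
   vertex 1.6 2.6 1.6
   vertex 1.1 0.9 0.6
   vertex 0.4 1.6 4.4
  endloop
 endfacet
 facet normal 0.956 0.291 0.042
  outer loop
   vertex 4.3 2.9 1.3
   vertex 4.7 1.1 4.7
   vertex 4.9 0.7 2.9
  endloop
 endfacet
 facet normal 0.779 0.587 0.219
  outer loop
   vertex 4.3 2.9 1.3
   vertex 2.7 4.5 2.7
   vertex 4.7 1.1 4.7
  endloop
 endfacet
 facet normal -0.153 0.560 -0.814
  outer loop
   vertex 4.3 2.9 1.3
   vertex 1.6 2.6 1.6
   vertex 2.7 4.5 2.7
  endloop
 endfacet
 facet normal 0.437 -0.474 -0.764
  outer loop
   vertex 2.6 1.8 0.9
   vertex 4.9 0.7 2.9
   vertex 1.1 0.9 0.6
  endloop
 endfacet
 facet normal 0.463 -0.435 -0.772
  outer loop
   vertex 2.6 1.8 0.9
   vertex 4.3 2.9 1.3
   vertex 4.9 0.7 2.9
  endloop
 endfacet
 facet normal -0.154 0.534 -0.831
  outer loop
   vertex 2.6 1.8 0.9
   vertex 1.1 0.9 0.6
   vertex 1.6 2.6 1.6
  endloop
 endfacet
 facet normal -0.152 0.537 -0.830
  outer loop
   vertex 2.6 1.8 0.9
   vertex 1.6 2.6 1.6
   vertex 4.3 2.9 1.3
  endloop
 endfacet
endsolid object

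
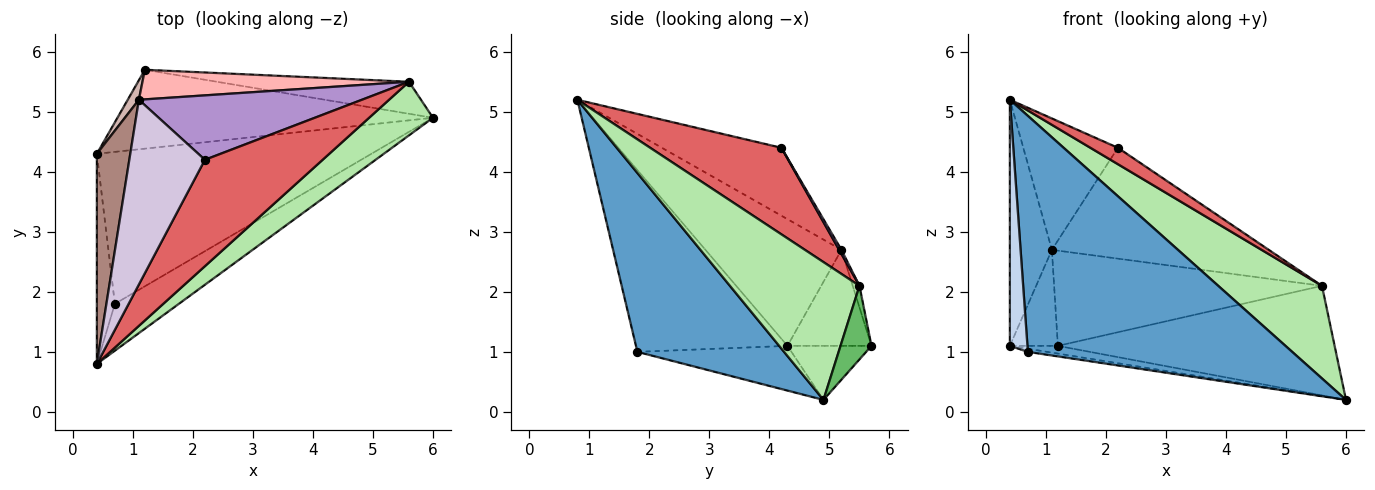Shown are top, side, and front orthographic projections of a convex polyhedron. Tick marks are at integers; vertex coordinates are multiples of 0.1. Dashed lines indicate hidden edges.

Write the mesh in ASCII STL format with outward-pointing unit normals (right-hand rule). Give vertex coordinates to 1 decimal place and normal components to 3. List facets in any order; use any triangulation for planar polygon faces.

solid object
 facet normal 0.478 -0.862 -0.171
  outer loop
   vertex 0.7 1.8 1.0
   vertex 6.0 4.9 0.2
   vertex 0.4 0.8 5.2
  endloop
 endfacet
 facet normal -0.989 -0.115 -0.098
  outer loop
   vertex 0.4 4.3 1.1
   vertex 0.7 1.8 1.0
   vertex 0.4 0.8 5.2
  endloop
 endfacet
 facet normal -0.168 0.096 -0.981
  outer loop
   vertex 0.4 4.3 1.1
   vertex 1.2 5.7 1.1
   vertex 6.0 4.9 0.2
  endloop
 endfacet
 facet normal -0.161 0.020 -0.987
  outer loop
   vertex 0.4 4.3 1.1
   vertex 6.0 4.9 0.2
   vertex 0.7 1.8 1.0
  endloop
 endfacet
 facet normal 0.107 0.954 -0.279
  outer loop
   vertex 5.6 5.5 2.1
   vertex 6.0 4.9 0.2
   vertex 1.2 5.7 1.1
  endloop
 endfacet
 facet normal 0.734 -0.588 0.340
  outer loop
   vertex 5.6 5.5 2.1
   vertex 0.4 0.8 5.2
   vertex 6.0 4.9 0.2
  endloop
 endfacet
 facet normal 0.588 -0.123 0.799
  outer loop
   vertex 5.6 5.5 2.1
   vertex 2.2 4.2 4.4
   vertex 0.4 0.8 5.2
  endloop
 endfacet
 facet normal -0.024 0.955 0.297
  outer loop
   vertex 1.1 5.2 2.7
   vertex 5.6 5.5 2.1
   vertex 1.2 5.7 1.1
  endloop
 endfacet
 facet normal 0.009 0.865 0.502
  outer loop
   vertex 1.1 5.2 2.7
   vertex 2.2 4.2 4.4
   vertex 5.6 5.5 2.1
  endloop
 endfacet
 facet normal -0.591 0.468 0.657
  outer loop
   vertex 1.1 5.2 2.7
   vertex 0.4 0.8 5.2
   vertex 2.2 4.2 4.4
  endloop
 endfacet
 facet normal -0.926 0.286 0.244
  outer loop
   vertex 1.1 5.2 2.7
   vertex 0.4 4.3 1.1
   vertex 0.4 0.8 5.2
  endloop
 endfacet
 facet normal -0.864 0.494 0.100
  outer loop
   vertex 1.1 5.2 2.7
   vertex 1.2 5.7 1.1
   vertex 0.4 4.3 1.1
  endloop
 endfacet
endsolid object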